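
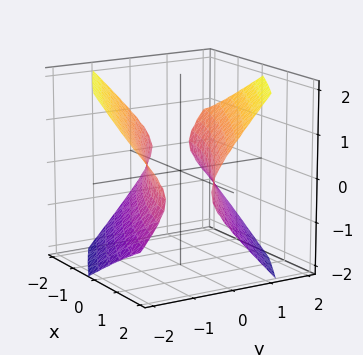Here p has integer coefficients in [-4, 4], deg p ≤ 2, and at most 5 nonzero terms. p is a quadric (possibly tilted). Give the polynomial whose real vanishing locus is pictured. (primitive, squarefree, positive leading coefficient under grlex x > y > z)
x^2 + 3*x*y + 3*y^2 - 3*z^2 - 2

First, the picture has 2 separate pieces. They look like related sheets of one shape, so recover p as a whole.
Next, deg p = 2. A generic line meets the surface in up to 2 points.
Then, from the visible intercepts: the surface avoids every integer z-axis point in the box.
Finally, assembling these constraints gives the stated polynomial.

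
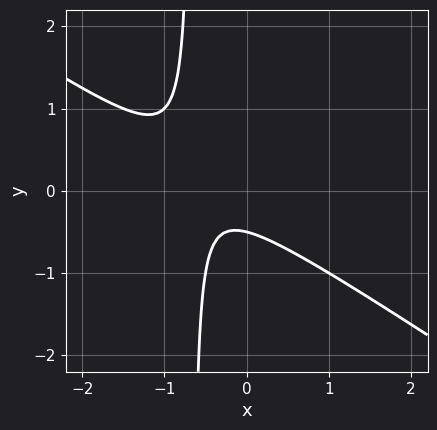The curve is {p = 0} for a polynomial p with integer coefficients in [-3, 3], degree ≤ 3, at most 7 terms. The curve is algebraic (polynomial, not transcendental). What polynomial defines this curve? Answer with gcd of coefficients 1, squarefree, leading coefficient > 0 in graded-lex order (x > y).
Degree: a generic line meets the curve in up to 2 points, so deg p = 2.
From the visible intercepts: the curve avoids every integer x-axis point in the box.
Matching integer coefficients to the picture gives p.

2*x^2 + 3*x*y + 2*x + 2*y + 1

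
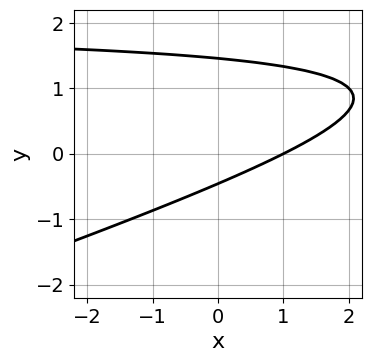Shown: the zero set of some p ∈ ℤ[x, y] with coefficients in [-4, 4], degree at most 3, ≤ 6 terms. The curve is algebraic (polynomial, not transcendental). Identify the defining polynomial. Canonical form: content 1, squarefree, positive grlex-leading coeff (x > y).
x*y - 3*y^2 - 2*x + 3*y + 2

First, deg p = 2. A generic line meets the curve in up to 2 points.
Next, checking where it meets the axes: it meets the x-axis at x = 1 (among the integer gridlines).
Finally, together with the visible shape, these determine p as stated.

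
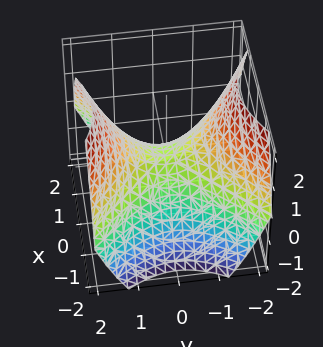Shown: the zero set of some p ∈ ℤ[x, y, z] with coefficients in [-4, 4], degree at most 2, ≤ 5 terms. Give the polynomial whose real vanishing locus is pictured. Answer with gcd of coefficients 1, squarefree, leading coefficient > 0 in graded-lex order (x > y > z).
2*x^2 - 2*y^2 + 3*z

First, the degree is 2 — a saddle surface; a quadric.
Next, symmetries: it's symmetric under x → −x, forcing even powers of x; it's symmetric under y → −y, forcing even powers of y.
Next, against the integer gridlines: it meets the x-axis at x = 0 (among the integer gridlines); one z-axis crossing is at z = 0; it meets the y-axis at y = 0 (among the integer gridlines).
Finally, these observations pin down the coefficients.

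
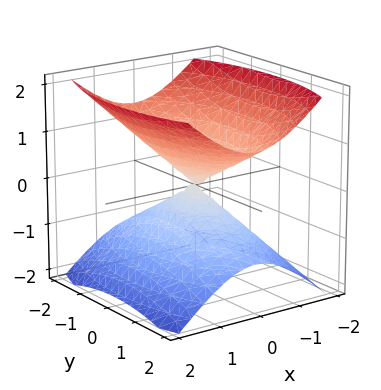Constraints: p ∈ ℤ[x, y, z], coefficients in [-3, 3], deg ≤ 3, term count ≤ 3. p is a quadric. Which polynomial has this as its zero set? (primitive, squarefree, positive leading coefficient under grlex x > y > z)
3*x^2 + y^2 - 3*z^2

First, there are 2 components.
Then, deg p = 2.
Then, symmetries: it's symmetric under x → −x, forcing even powers of x; mirror symmetry y ↦ −y ⇒ only even powers of y; it's symmetric under z → −z, forcing even powers of z.
Then, checking where it meets the axes: it meets the z-axis at z = 0 (among the integer gridlines); one y-axis crossing is at y = 0.
Finally, these observations pin down the coefficients.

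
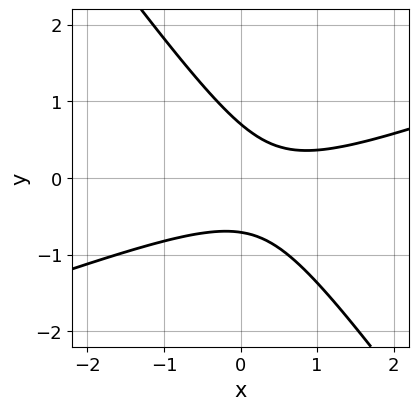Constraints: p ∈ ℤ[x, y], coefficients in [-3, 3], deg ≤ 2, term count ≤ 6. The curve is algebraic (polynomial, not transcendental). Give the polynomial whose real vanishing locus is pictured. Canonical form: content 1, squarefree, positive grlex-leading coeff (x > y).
1. The degree is 2 — a generic line meets the curve in up to 2 points.
2. Reading off the gridlines: no x-intercept at any integer in the box.
3. Matching integer coefficients to the picture gives p.

x^2 - 2*x*y - 2*y^2 - x + 1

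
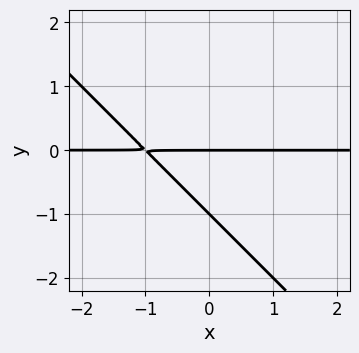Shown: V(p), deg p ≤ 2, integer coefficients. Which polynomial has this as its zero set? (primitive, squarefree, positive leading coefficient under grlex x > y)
x*y + y^2 + y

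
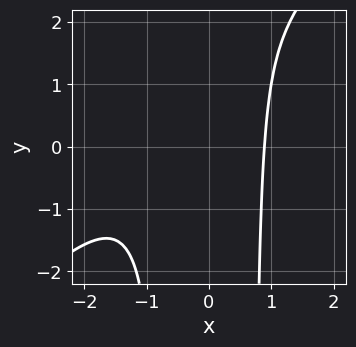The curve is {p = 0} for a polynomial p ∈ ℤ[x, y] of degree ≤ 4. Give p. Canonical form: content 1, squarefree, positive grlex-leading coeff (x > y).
The degree is 3 — no degree-2 curve has this shape.
Observable constraints: the curve avoids every integer y-axis point in the box.
Matching integer coefficients to the picture gives p.

2*x^3 - 2*x^2*y + 2*x^2 + y - 3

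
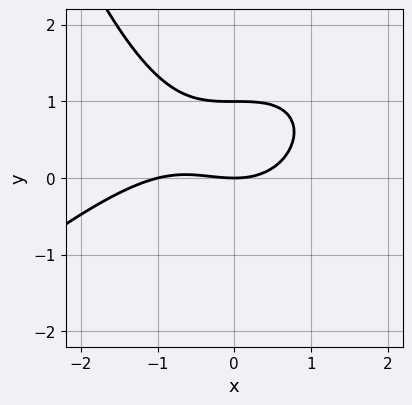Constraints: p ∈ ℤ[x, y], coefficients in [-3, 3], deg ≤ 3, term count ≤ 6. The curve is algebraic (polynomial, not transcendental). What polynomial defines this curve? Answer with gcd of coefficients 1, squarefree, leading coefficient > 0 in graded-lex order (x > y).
x^3 - x^2*y + x^2 + 3*y^2 - 3*y

(a) The degree is 3 — no degree-2 curve has this shape.
(b) Against the integer gridlines: among the integer gridlines, it crosses the x-axis at x ∈ {-1, 0}; among the integer gridlines, it crosses the y-axis at y ∈ {0, 1}.
(c) Matching integer coefficients to the picture gives p.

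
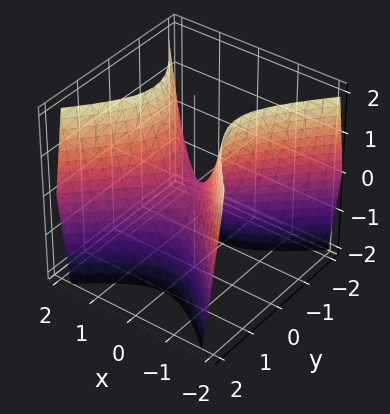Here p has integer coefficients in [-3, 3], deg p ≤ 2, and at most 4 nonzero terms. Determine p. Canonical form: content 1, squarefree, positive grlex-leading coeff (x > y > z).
(a) deg p = 2.
(b) Symmetries: it's symmetric under x → −x, forcing even powers of x; it's symmetric under y → −y, forcing even powers of y.
(c) Against the integer gridlines: it crosses the x-axis at the gridline x = 0; it crosses the z-axis at the gridline z = 0; it crosses the y-axis at the gridline y = 0.
(d) Assembling these constraints gives the stated polynomial.

2*x^2 - 2*y^2 - z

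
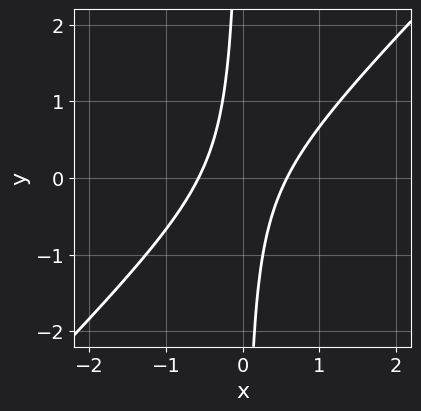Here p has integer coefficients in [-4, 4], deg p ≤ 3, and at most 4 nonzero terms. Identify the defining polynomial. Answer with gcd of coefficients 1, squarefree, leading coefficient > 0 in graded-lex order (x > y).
deg p = 2. The shape is more complex than any degree-1 curve.
Against the integer gridlines: no y-intercept at any integer in the box.
Matching integer coefficients to the picture gives p.

3*x^2 - 3*x*y - 1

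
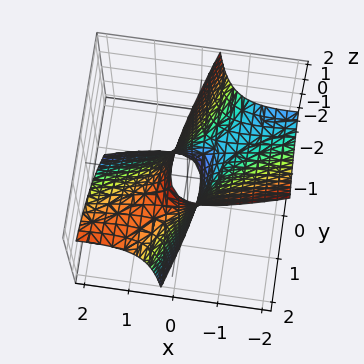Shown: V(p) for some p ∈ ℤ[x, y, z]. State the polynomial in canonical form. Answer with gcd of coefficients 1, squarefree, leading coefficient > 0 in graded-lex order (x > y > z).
x^2 - 3*x*y + 2*x*z + y^2 - 1

Degree: the shape is more complex than any degree-1 surface, so deg p = 2.
Checking where it meets the axes: among the integer gridlines, it crosses the y-axis at y ∈ {-1, 1}; among the integer gridlines, it crosses the x-axis at x ∈ {-1, 1}; it misses every integer gridline on the z-axis.
Matching integer coefficients to the picture gives p.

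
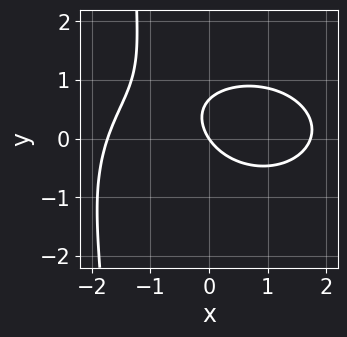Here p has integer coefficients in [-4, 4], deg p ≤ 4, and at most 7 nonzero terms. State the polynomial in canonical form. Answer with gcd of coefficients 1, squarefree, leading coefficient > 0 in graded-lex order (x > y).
x^3 + 2*x*y^2 + 3*y^2 - 3*x - 2*y

1. The degree is 3 — the shape is more complex than any degree-2 curve.
2. Against the integer gridlines: it meets the y-axis at y = 0 (among the integer gridlines); it crosses the x-axis at the gridline x = 0.
3. Together with the visible shape, these determine p as stated.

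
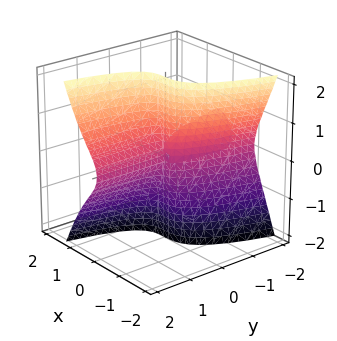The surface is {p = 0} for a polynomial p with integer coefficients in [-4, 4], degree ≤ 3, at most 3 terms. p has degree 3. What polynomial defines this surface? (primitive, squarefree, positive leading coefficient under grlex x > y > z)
First, the degree is 3 — the shape is more complex than any degree-2 surface.
Next, observable constraints: the visible y-axis segment lies entirely on the surface; the visible z-axis segment lies entirely on the surface; it meets the x-axis at x = 0 (among the integer gridlines).
Finally, assembling these constraints gives the stated polynomial.

3*x^3 - y*z^2 + x*y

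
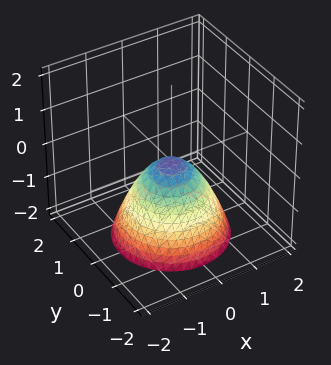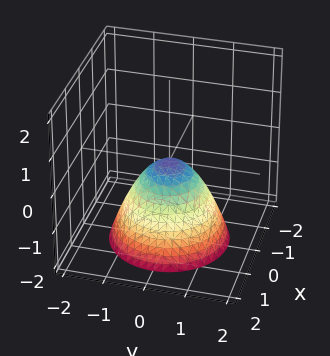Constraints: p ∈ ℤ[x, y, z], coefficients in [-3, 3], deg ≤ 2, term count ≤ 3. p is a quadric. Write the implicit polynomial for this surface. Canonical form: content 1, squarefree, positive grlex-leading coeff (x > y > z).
x^2 + y^2 + z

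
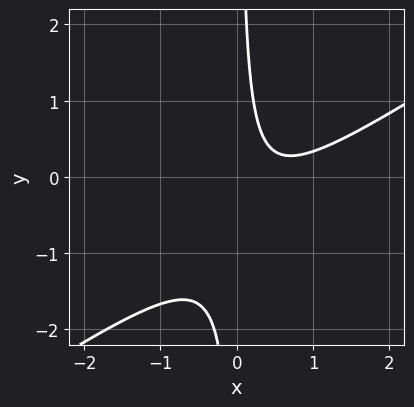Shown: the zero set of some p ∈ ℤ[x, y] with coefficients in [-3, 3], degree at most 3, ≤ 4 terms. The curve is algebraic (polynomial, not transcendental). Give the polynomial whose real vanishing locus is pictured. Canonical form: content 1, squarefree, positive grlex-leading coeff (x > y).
deg p = 2.
From the visible intercepts: the curve avoids every integer y-axis point in the box; the curve avoids every integer x-axis point in the box.
Putting this together gives p.

2*x^2 - 3*x*y - 2*x + 1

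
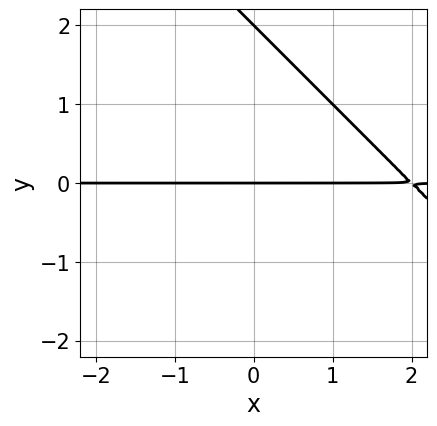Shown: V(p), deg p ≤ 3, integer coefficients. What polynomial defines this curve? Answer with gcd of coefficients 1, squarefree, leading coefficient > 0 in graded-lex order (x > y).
x*y + y^2 - 2*y

(a) deg p = 2. A generic line meets the curve in up to 2 points.
(b) From the axis intercepts and sections: the y-axis gridline crossings are at y ∈ {0, 2}; every point of the x-axis in the box is on the curve.
(c) Matching integer coefficients to the picture gives p.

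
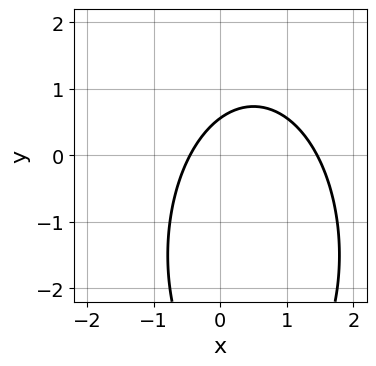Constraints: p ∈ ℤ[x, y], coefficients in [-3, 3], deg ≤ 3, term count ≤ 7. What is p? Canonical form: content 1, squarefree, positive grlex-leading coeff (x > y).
1. Degree: the shape is more complex than any degree-1 curve, so deg p = 2.
2. The integer polynomial consistent with all of this is the stated p.

3*x^2 + y^2 - 3*x + 3*y - 2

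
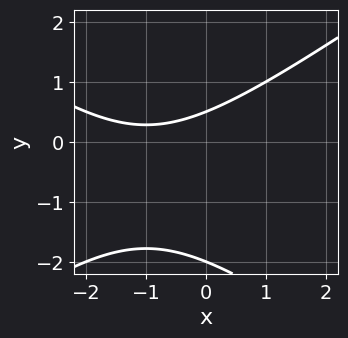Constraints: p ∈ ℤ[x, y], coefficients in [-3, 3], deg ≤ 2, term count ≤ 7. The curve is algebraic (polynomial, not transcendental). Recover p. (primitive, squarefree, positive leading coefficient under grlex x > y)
x^2 - 2*y^2 + 2*x - 3*y + 2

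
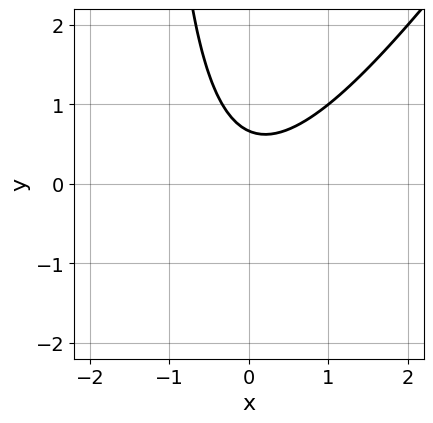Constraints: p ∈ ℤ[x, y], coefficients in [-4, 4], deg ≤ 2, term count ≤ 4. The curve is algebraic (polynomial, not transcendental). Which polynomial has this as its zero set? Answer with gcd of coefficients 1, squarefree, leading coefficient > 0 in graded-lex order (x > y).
3*x^2 - 2*x*y - 3*y + 2

(a) Degree: no degree-1 curve has this shape, so deg p = 2.
(b) Against the integer gridlines: the curve avoids every integer x-axis point in the box.
(c) Solving for integer coefficients yields p as stated.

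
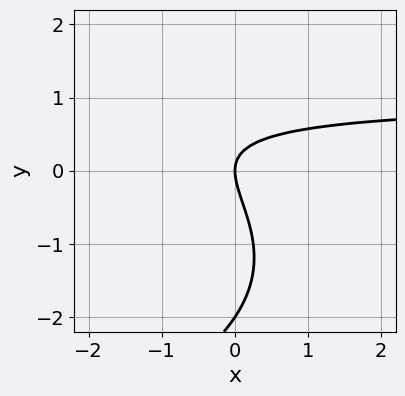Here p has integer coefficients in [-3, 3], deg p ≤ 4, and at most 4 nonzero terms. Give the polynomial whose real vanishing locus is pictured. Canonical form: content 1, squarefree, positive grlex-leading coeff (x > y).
First, the degree is 3 — a generic line meets the curve in up to 3 points.
Then, checking where it meets the axes: one x-axis crossing is at x = 0; the y-axis gridline crossings are at y ∈ {-2, 0}.
Finally, these observations pin down the coefficients.

y^3 + 2*x*y + 2*y^2 - 2*x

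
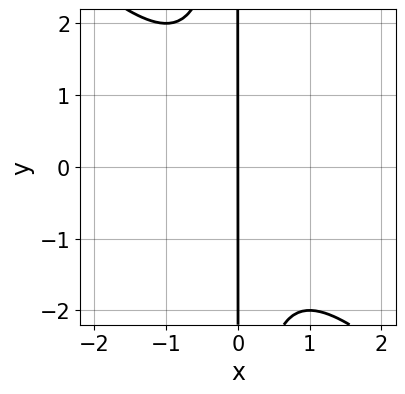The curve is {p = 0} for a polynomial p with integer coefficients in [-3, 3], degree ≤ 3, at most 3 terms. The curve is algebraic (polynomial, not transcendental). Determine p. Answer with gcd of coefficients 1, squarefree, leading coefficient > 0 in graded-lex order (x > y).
(a) Degree: the shape is more complex than any degree-2 curve, so deg p = 3.
(b) Against the integer gridlines: the visible y-axis segment lies entirely on the curve; it crosses the x-axis at the gridline x = 0.
(c) Putting this together gives p.

x^3 + x^2*y + x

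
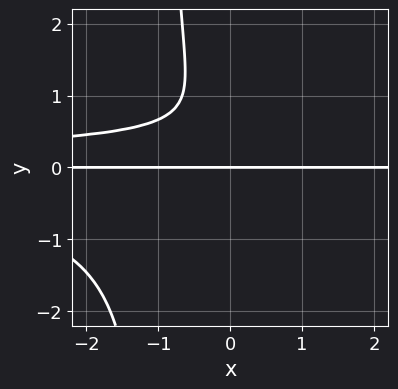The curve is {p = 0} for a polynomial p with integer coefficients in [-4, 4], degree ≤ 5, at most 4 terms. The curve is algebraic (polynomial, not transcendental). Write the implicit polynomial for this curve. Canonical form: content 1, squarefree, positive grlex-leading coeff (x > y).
3*x*y^3 + 3*y^3 - 3*y^2 + 2*y

(a) Degree: a generic line meets the curve in up to 4 points, so deg p = 4.
(b) Against the integer gridlines: the visible x-axis segment lies entirely on the curve; it crosses the y-axis at the gridline y = 0.
(c) Together with the visible shape, these determine p as stated.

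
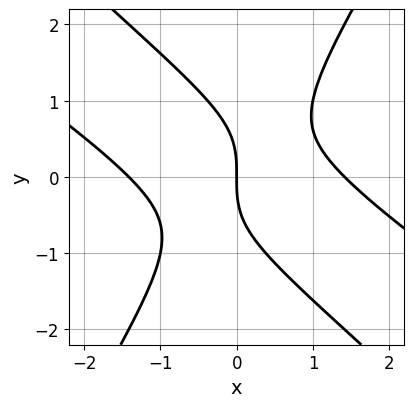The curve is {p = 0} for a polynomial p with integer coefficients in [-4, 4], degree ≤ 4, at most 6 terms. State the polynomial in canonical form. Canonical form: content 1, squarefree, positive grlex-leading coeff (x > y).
1. deg p = 3. No degree-2 curve has this shape.
2. Against the integer gridlines: it meets the y-axis at y = 0 (among the integer gridlines); one x-axis crossing is at x = 0.
3. Matching integer coefficients to the picture gives p.

x^3 + 2*x^2*y - y^3 - 2*x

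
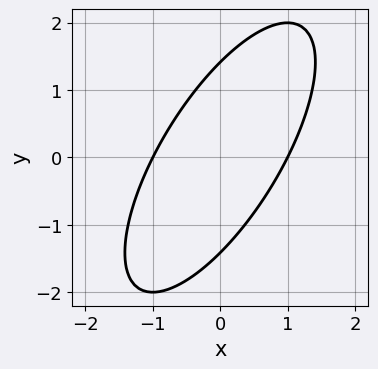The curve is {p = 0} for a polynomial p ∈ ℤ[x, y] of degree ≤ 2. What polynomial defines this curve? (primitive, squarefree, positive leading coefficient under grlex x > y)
The degree is 2 — no degree-1 curve has this shape.
Checking where it meets the axes: among the integer gridlines, it crosses the x-axis at x ∈ {-1, 1}.
The integer polynomial consistent with all of this is the stated p.

2*x^2 - 2*x*y + y^2 - 2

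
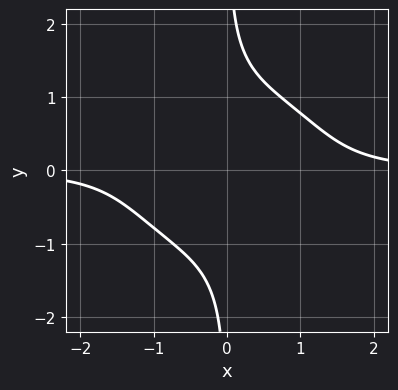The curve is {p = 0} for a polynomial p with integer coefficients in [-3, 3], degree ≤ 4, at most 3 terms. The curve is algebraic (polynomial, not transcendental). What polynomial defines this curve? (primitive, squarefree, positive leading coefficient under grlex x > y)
1. Degree: a generic line meets the curve in up to 4 points, so deg p = 4.
2. Reading off the gridlines: it misses every integer gridline on the x-axis; the curve avoids every integer y-axis point in the box.
3. The integer polynomial consistent with all of this is the stated p.

2*x^3*y + 3*x*y^3 - 3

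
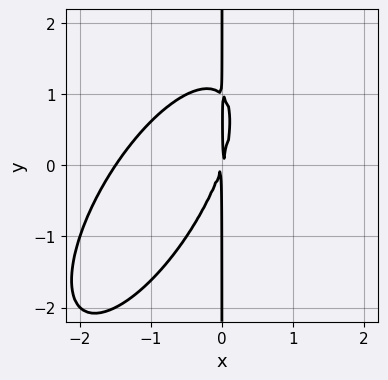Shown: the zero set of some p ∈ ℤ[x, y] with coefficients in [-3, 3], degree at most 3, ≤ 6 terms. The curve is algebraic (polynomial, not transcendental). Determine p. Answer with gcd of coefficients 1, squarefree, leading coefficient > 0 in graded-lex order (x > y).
2*x^3 - 2*x^2*y + x*y^2 + 3*x^2 - x*y

1. Degree: no degree-2 curve has this shape, so deg p = 3.
2. Observable constraints: the visible y-axis segment lies entirely on the curve.
3. The integer polynomial consistent with all of this is the stated p.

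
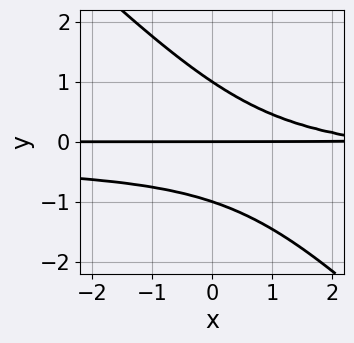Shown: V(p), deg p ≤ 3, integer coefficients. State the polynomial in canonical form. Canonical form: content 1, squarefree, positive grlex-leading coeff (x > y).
1. Degree: no degree-2 curve has this shape, so deg p = 3.
2. Checking where it meets the axes: among the integer gridlines, it crosses the y-axis at y ∈ {-1, 0, 1}; every point of the x-axis in the box is on the curve.
3. The integer polynomial consistent with all of this is the stated p.

3*x*y^2 + 3*y^3 + x*y - 3*y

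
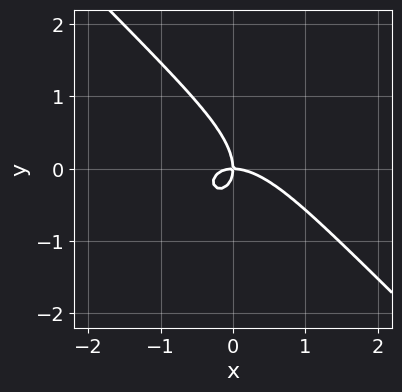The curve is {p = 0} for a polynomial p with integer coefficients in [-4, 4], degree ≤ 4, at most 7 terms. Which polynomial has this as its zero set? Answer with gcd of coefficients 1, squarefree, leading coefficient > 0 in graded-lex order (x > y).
x^3 + x^2*y + x*y^2 + y^3 + x*y

1. deg p = 3. No degree-2 curve has this shape.
2. Checking where it meets the axes: it meets the x-axis at x = 0 (among the integer gridlines); it meets the y-axis at y = 0 (among the integer gridlines).
3. Together with the visible shape, these determine p as stated.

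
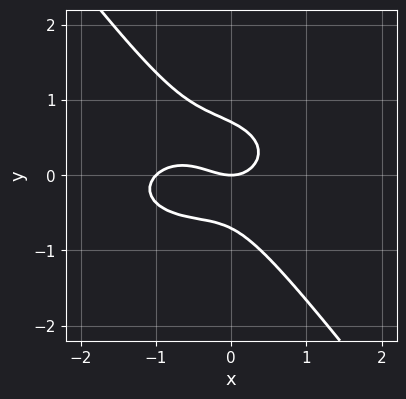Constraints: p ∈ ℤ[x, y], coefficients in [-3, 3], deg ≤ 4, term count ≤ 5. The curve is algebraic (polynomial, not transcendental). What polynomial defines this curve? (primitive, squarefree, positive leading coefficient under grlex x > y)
x^3 + 2*x*y^2 + 2*y^3 + x^2 - y

(a) The degree is 3 — a generic line meets the curve in up to 3 points.
(b) Checking where it meets the axes: one y-axis crossing is at y = 0; the x-axis gridline crossings are at x ∈ {-1, 0}.
(c) Putting this together gives p.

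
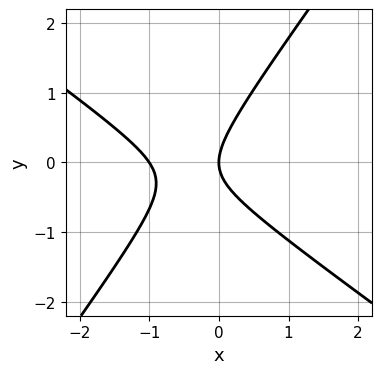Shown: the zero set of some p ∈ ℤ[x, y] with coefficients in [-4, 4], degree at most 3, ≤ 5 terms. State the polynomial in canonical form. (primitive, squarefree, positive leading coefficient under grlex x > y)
First, deg p = 2. A generic line meets the curve in up to 2 points.
Then, checking where it meets the axes: it meets the y-axis at y = 0 (among the integer gridlines); among the integer gridlines, it crosses the x-axis at x ∈ {-1, 0}.
Finally, together with the visible shape, these determine p as stated.

3*x^2 + 2*x*y - 3*y^2 + 3*x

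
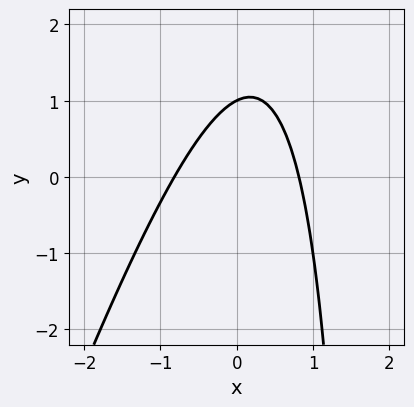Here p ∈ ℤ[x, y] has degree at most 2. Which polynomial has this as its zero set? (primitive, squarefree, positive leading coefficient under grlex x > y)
3*x^2 - x*y + 2*y - 2

1. deg p = 2. A generic line meets the curve in up to 2 points.
2. Observable constraints: it crosses the y-axis at the gridline y = 1.
3. Solving for integer coefficients yields p as stated.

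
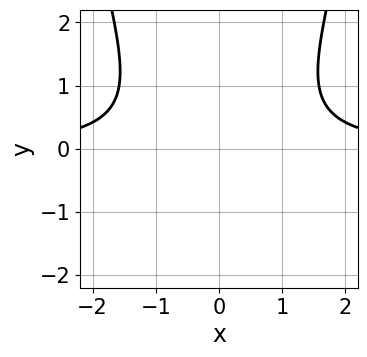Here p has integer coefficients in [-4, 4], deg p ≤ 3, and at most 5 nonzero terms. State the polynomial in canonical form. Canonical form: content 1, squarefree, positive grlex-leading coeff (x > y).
1. deg p = 3. The shape is more complex than any degree-2 curve.
2. Symmetries: it's symmetric under x → −x, forcing even powers of x.
3. Against the integer gridlines: the curve avoids every integer x-axis point in the box; it misses every integer gridline on the y-axis.
4. The integer polynomial consistent with all of this is the stated p.

2*x^2*y - 2*y^2 - 3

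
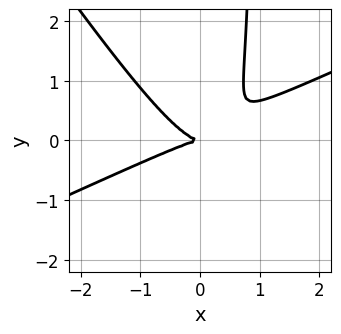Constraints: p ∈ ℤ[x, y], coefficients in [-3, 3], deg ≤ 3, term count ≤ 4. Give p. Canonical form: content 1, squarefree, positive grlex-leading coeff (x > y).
2*x^3 - 3*x^2*y - 3*x*y^2 + 3*y^2

(a) Degree: the shape is more complex than any degree-2 curve, so deg p = 3.
(b) Observable constraints: it crosses the y-axis at the gridline y = 0; one x-axis crossing is at x = 0.
(c) Solving for integer coefficients yields p as stated.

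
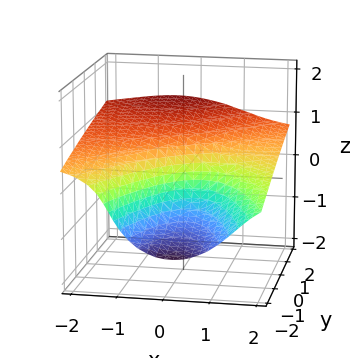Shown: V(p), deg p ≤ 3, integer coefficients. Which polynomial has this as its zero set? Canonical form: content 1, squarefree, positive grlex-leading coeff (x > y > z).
1. deg p = 3. The shape is more complex than any degree-2 surface.
2. From the axis intercepts and sections: the x-axis gridline crossings are at x ∈ {0, 1}; one y-axis crossing is at y = 0; it meets the z-axis at z = 0 (among the integer gridlines).
3. The integer polynomial consistent with all of this is the stated p.

3*x^2*z + 3*z^3 - 2*x^2 + 2*x - 3*y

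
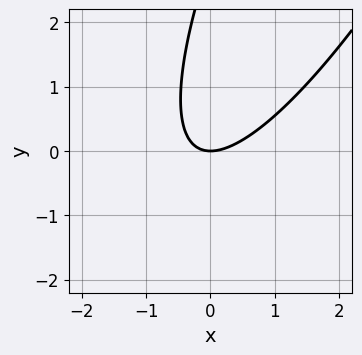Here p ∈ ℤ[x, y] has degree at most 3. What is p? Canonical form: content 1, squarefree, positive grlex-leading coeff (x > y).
3*x^2 - 3*x*y + y^2 - 3*y

1. Degree: no degree-1 curve has this shape, so deg p = 2.
2. From the visible intercepts: one x-axis crossing is at x = 0; it meets the y-axis at y = 0 (among the integer gridlines).
3. Solving for integer coefficients yields p as stated.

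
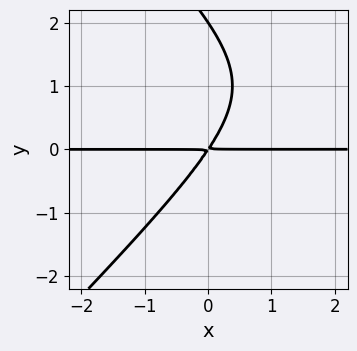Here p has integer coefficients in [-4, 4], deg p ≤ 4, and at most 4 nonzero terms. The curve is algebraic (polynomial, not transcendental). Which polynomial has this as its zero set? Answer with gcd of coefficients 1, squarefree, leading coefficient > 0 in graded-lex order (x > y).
x^2*y - y^3 - 3*x*y + 2*y^2

First, the degree is 3 — no degree-2 curve has this shape.
Next, reading off the gridlines: every point of the x-axis in the box is on the curve; it meets the y-axis at y = 2 (among the integer gridlines).
Finally, assembling these constraints gives the stated polynomial.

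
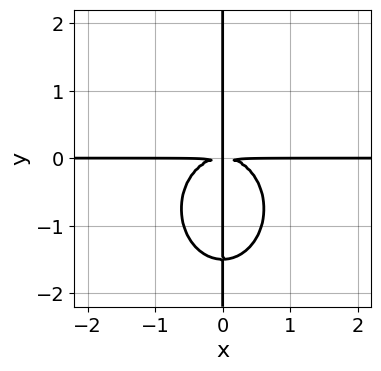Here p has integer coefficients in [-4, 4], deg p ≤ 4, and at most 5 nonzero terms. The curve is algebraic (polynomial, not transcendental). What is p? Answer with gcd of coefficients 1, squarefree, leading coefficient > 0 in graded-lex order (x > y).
1. deg p = 4. No degree-3 curve has this shape.
2. From the visible intercepts: every point of the x-axis in the box is on the curve; the visible y-axis segment lies entirely on the curve.
3. These observations pin down the coefficients.

3*x^3*y + 2*x*y^3 + 3*x*y^2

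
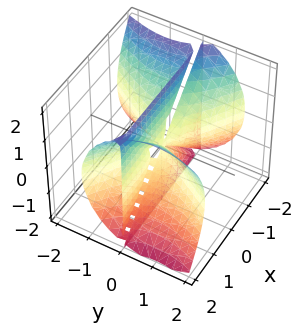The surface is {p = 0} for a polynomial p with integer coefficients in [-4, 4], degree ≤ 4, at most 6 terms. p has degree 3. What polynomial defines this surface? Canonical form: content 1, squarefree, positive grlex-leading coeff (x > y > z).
x^2*y + x*y^2 - y^3 - y*z^2

The degree is 3 — no degree-2 surface has this shape.
Checking where it meets the axes: the visible x-axis segment lies entirely on the surface; every point of the z-axis in the box is on the surface; it meets the y-axis at y = 0 (among the integer gridlines).
These observations pin down the coefficients.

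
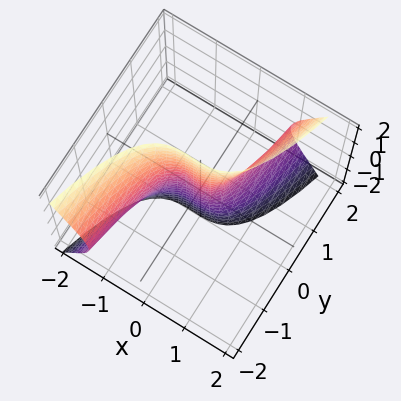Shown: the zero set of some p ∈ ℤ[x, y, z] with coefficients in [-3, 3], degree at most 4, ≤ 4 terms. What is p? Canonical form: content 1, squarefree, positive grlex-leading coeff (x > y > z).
2*x^3 - y*z^2 + x^2 - y

1. deg p = 3. No degree-2 surface has this shape.
2. Checking where it meets the axes: one x-axis crossing is at x = 0; it crosses the y-axis at the gridline y = 0.
3. Putting this together gives p. Check: (0, 0, 2) on the z-axis lies on the surface, and p(0, 0, 2) = 0. ✓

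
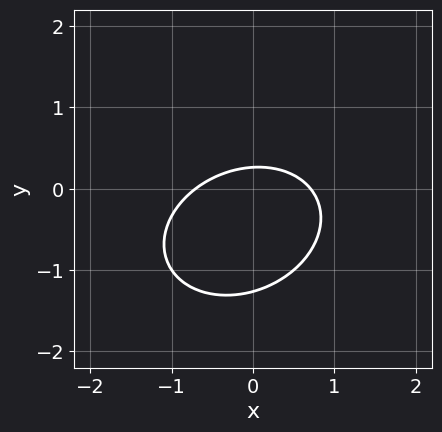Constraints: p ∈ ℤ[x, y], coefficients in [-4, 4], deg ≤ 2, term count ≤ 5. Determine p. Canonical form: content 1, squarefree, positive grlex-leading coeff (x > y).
2*x^2 - x*y + 3*y^2 + 3*y - 1

deg p = 2. A generic line meets the curve in up to 2 points.
Solving for integer coefficients yields p as stated.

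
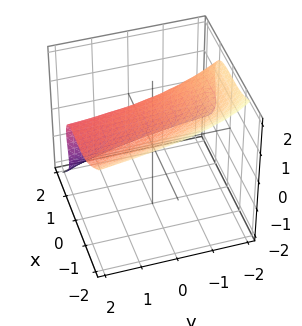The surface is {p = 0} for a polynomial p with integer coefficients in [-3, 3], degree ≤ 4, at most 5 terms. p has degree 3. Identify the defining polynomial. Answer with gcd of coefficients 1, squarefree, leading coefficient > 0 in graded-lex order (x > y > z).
2*x^3 + 2*y*z^2 + 3*z^3 - 3

Degree: the shape is more complex than any degree-2 surface, so deg p = 3.
Against the integer gridlines: one z-axis crossing is at z = 1; no y-intercept at any integer in the box.
Putting this together gives p.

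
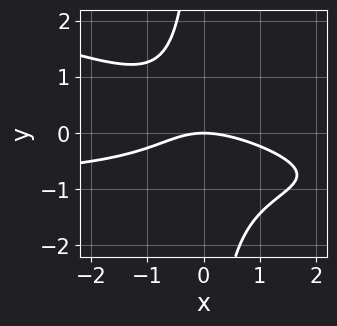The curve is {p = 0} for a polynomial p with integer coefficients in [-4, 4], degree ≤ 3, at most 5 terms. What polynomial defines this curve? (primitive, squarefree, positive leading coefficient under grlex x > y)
1. Degree: a generic line meets the curve in up to 3 points, so deg p = 3.
2. Checking where it meets the axes: one y-axis crossing is at y = 0; one x-axis crossing is at x = 0.
3. Fitting integer coefficients to these (and the overall shape) gives p.

x^2*y + 3*x*y^2 + x^2 + x*y + 3*y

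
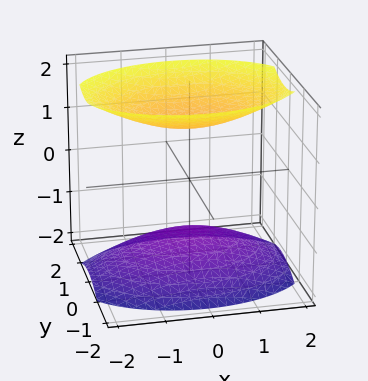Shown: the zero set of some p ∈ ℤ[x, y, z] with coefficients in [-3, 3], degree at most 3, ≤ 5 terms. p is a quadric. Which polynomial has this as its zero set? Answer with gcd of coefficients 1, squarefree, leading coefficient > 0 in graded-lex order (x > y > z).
First, there are 2 components. Treating them together as one polynomial.
Next, degree: two separate bowl-shaped sheets opening away from each other; a quadric, so deg p = 2.
Then, symmetries: it's symmetric under y → −y, forcing even powers of y; the x ↦ −x reflection is a symmetry, so x appears only in even powers; mirror symmetry z ↦ −z ⇒ only even powers of z.
Then, against the integer gridlines: no x-intercept at any integer in the box; it misses every integer gridline on the y-axis.
Finally, together with the visible shape, these determine p as stated.

x^2 + 2*y^2 - 2*z^2 + 3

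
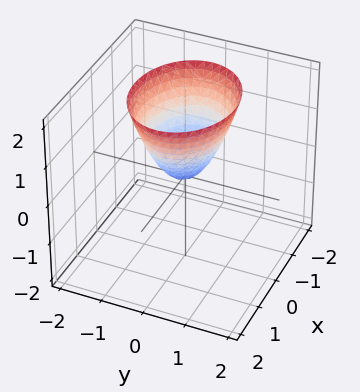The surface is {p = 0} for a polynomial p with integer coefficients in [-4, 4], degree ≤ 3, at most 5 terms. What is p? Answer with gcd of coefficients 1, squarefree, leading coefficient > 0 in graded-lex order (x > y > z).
(a) The degree is 2 — a paraboloid; a quadric.
(b) Symmetries: it's symmetric under x → −x, forcing even powers of x; the y ↦ −y reflection is a symmetry, so y appears only in even powers.
(c) Observable constraints: it meets the z-axis at z = 0 (among the integer gridlines); it meets the y-axis at y = 0 (among the integer gridlines).
(d) Putting this together gives p.

2*x^2 + 3*y^2 - 2*z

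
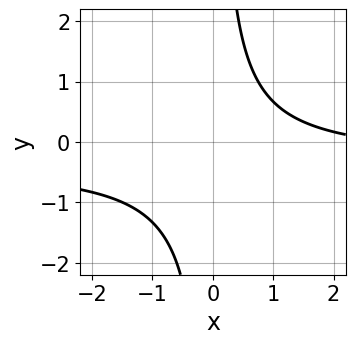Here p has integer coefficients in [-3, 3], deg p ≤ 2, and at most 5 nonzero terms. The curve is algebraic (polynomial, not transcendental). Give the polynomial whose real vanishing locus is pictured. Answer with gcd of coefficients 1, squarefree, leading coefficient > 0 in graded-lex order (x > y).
deg p = 2. The shape is more complex than any degree-1 curve.
From the visible intercepts: no x-intercept at any integer in the box; the curve avoids every integer y-axis point in the box.
Putting this together gives p.

3*x*y + x - 3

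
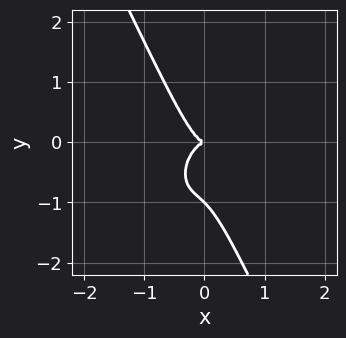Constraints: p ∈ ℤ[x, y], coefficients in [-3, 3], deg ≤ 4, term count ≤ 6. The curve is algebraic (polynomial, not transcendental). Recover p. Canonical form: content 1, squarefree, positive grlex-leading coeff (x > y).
3*x^3 - x^2*y + x*y^2 + y^3 + y^2

First, the degree is 3 — the shape is more complex than any degree-2 curve.
Next, observable constraints: among the integer gridlines, it crosses the y-axis at y ∈ {-1, 0}; it meets the x-axis at x = 0 (among the integer gridlines).
Finally, fitting integer coefficients to these (and the overall shape) gives p.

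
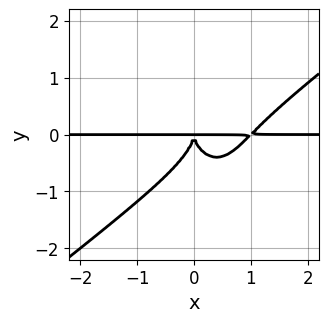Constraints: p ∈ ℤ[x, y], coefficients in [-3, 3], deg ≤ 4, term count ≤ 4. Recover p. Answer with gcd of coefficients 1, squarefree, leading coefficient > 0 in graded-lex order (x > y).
2*x^3*y - 2*x^2*y^2 - y^4 - 2*x^2*y

(a) Degree: the shape is more complex than any degree-3 curve, so deg p = 4.
(b) From the axis intercepts and sections: every point of the x-axis in the box is on the curve.
(c) Putting this together gives p.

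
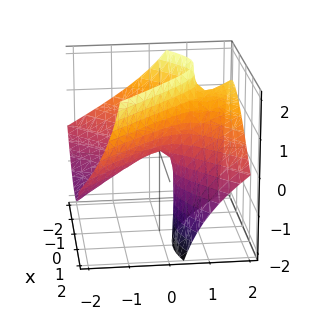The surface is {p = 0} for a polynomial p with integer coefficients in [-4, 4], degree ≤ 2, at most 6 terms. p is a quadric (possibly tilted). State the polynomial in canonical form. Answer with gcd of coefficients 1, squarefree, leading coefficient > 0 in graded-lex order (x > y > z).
x^2 + x*z - y^2 + 2*y*z - z

deg p = 2. No degree-1 surface has this shape.
Observable constraints: it meets the y-axis at y = 0 (among the integer gridlines); it crosses the x-axis at the gridline x = 0; one z-axis crossing is at z = 0.
Solving for integer coefficients yields p as stated.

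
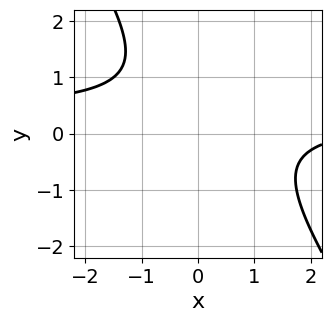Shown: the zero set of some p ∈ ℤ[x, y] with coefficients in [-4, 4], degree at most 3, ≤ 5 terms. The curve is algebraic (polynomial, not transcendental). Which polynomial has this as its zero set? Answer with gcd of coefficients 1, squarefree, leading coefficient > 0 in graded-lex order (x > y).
3*x*y + 2*y^2 - x - 2*y + 3

(a) The degree is 2 — a generic line meets the curve in up to 2 points.
(b) Against the integer gridlines: it misses every integer gridline on the x-axis; the curve avoids every integer y-axis point in the box.
(c) Assembling these constraints gives the stated polynomial.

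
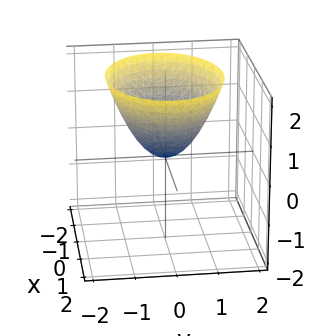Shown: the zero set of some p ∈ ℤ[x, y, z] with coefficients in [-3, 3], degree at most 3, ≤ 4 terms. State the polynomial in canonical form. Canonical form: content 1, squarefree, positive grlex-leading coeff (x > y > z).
2*x^2 + 3*y^2 - 3*z

First, degree: a single bowl opening along one axis; a quadric, so deg p = 2.
Then, symmetries: the x ↦ −x reflection is a symmetry, so x appears only in even powers; the y ↦ −y reflection is a symmetry, so y appears only in even powers.
Then, observable constraints: it meets the z-axis at z = 0 (among the integer gridlines); it meets the y-axis at y = 0 (among the integer gridlines).
Finally, solving for integer coefficients yields p as stated.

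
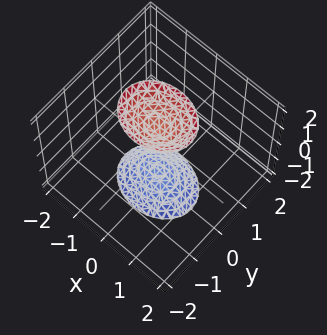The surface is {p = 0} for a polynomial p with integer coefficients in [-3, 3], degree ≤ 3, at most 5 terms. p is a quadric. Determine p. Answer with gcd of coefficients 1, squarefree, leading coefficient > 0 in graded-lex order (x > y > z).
2*x^2 + 3*y^2 - z^2 + 2

1. I count 2 distinct pieces. Treating them together as one polynomial.
2. The degree is 2 — two separate bowl-shaped sheets opening away from each other; a quadric.
3. Symmetries: the y ↦ −y reflection is a symmetry, so y appears only in even powers; the z ↦ −z reflection is a symmetry, so z appears only in even powers; it's symmetric under x → −x, forcing even powers of x.
4. Against the integer gridlines: the surface avoids every integer y-axis point in the box; no x-intercept at any integer in the box.
5. The integer polynomial consistent with all of this is the stated p.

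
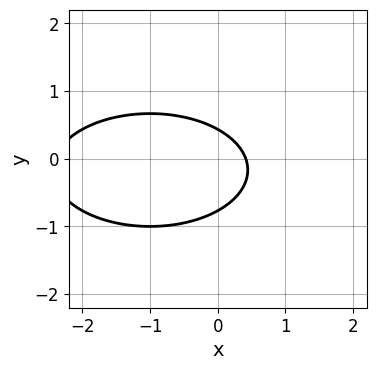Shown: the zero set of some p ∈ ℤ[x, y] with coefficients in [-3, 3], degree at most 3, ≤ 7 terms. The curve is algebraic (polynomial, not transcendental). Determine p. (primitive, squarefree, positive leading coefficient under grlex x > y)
First, degree: a generic line meets the curve in up to 2 points, so deg p = 2.
Finally, solving for integer coefficients yields p as stated.

x^2 + 3*y^2 + 2*x + y - 1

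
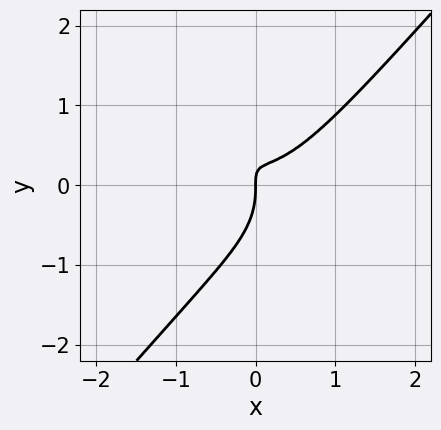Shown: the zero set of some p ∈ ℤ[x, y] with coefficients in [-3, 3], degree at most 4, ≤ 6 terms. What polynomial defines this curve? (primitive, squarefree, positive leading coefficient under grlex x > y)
First, degree: no degree-2 curve has this shape, so deg p = 3.
Then, reading off the gridlines: one y-axis crossing is at y = 0; it meets the x-axis at x = 0 (among the integer gridlines).
Finally, together with the visible shape, these determine p as stated.

3*x^3 - 2*y^3 - 3*x*y + x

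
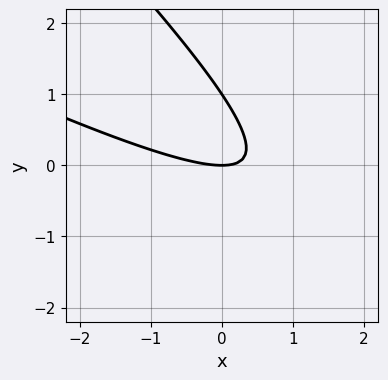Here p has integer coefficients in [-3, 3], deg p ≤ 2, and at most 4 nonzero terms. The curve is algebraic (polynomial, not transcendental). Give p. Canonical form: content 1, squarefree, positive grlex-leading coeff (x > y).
x^2 + 3*x*y + 2*y^2 - 2*y

1. The degree is 2 — a generic line meets the curve in up to 2 points.
2. Reading off the gridlines: it crosses the x-axis at the gridline x = 0; among the integer gridlines, it crosses the y-axis at y ∈ {0, 1}.
3. Assembling these constraints gives the stated polynomial.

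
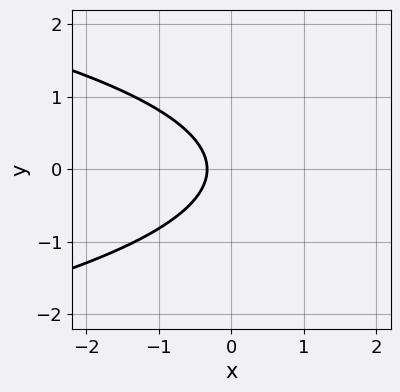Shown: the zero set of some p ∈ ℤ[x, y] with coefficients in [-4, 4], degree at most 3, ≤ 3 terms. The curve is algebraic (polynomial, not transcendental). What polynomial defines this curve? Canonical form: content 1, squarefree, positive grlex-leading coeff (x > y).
First, the degree is 2 — the shape is more complex than any degree-1 curve.
Then, symmetries: the y ↦ −y reflection is a symmetry, so y appears only in even powers.
Next, reading off the gridlines: the curve avoids every integer y-axis point in the box.
Finally, solving for integer coefficients yields p as stated.

3*y^2 + 3*x + 1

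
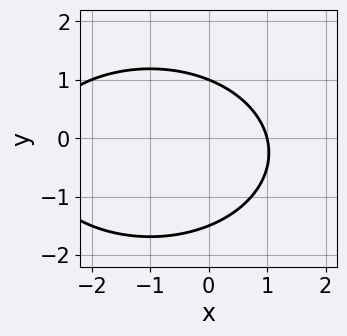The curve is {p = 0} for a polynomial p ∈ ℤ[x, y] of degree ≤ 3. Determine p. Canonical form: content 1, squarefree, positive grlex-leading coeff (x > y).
The degree is 2 — the shape is more complex than any degree-1 curve.
Reading off the gridlines: it crosses the y-axis at the gridline y = 1; it meets the x-axis at x = 1 (among the integer gridlines).
These observations pin down the coefficients.

x^2 + 2*y^2 + 2*x + y - 3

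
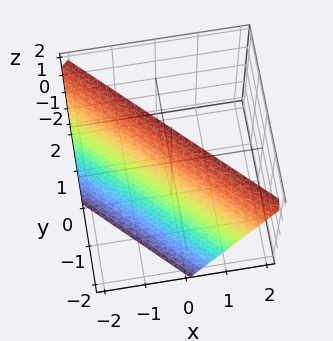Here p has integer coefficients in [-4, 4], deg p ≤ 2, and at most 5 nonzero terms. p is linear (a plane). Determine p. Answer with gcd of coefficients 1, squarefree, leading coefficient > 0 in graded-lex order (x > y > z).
2*x + 2*y - z + 2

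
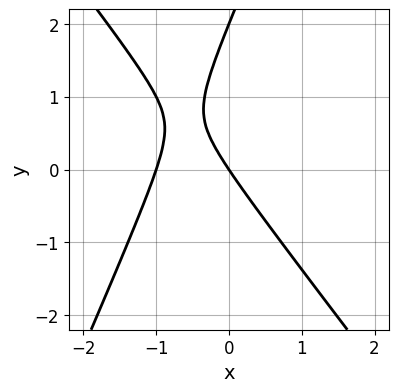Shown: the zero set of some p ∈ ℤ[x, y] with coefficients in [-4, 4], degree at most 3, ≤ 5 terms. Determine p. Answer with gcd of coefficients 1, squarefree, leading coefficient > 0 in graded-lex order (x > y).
3*x^2 + x*y - y^2 + 3*x + 2*y

First, degree: no degree-1 curve has this shape, so deg p = 2.
Then, checking where it meets the axes: among the integer gridlines, it crosses the y-axis at y ∈ {0, 2}; the x-axis gridline crossings are at x ∈ {-1, 0}.
Finally, solving for integer coefficients yields p as stated.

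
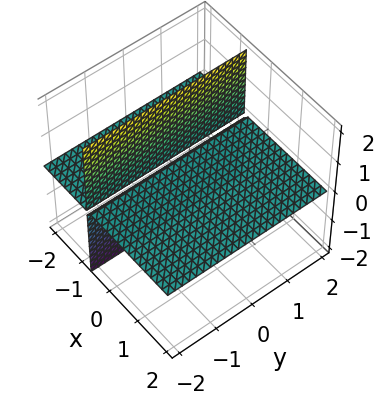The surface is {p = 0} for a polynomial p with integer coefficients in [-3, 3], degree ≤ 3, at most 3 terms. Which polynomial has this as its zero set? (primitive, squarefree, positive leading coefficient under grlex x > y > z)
(a) The picture has 2 separate pieces.
(b) Degree: no degree-1 surface has this shape, so deg p = 2.
(c) Against the integer gridlines: one z-axis crossing is at z = 0; every point of the y-axis in the box is on the surface; every point of the x-axis in the box is on the surface.
(d) These observations pin down the coefficients.

3*x*z + 2*z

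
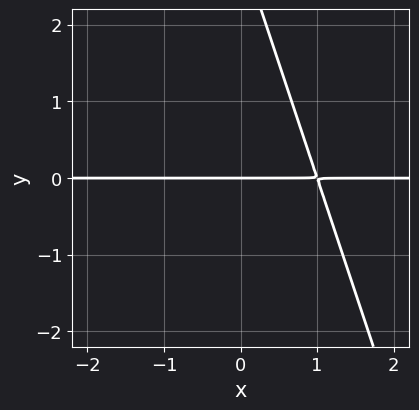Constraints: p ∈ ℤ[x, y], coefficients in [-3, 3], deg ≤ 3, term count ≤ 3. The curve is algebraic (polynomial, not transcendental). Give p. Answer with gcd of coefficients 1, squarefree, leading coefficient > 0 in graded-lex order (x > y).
The degree is 2 — a generic line meets the curve in up to 2 points.
Reading off the gridlines: the visible x-axis segment lies entirely on the curve; one y-axis crossing is at y = 0.
Matching integer coefficients to the picture gives p.

3*x*y + y^2 - 3*y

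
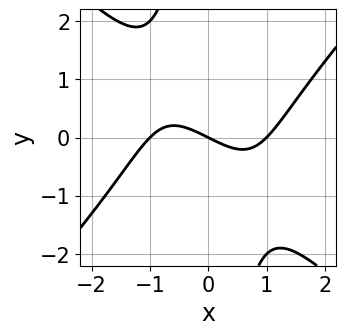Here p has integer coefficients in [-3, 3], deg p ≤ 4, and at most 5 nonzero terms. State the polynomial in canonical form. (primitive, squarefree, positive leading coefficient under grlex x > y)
First, the degree is 3 — the shape is more complex than any degree-2 curve.
Then, checking where it meets the axes: one y-axis crossing is at y = 0; among the integer gridlines, it crosses the x-axis at x ∈ {-1, 0, 1}.
Finally, putting this together gives p.

x^3 - x*y^2 - x - 2*y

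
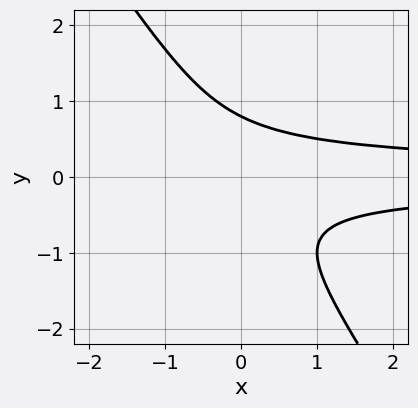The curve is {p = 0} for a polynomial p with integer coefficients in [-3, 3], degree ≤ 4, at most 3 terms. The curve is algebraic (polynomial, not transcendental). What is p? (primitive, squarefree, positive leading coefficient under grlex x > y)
3*x*y^2 + 2*y^3 - 1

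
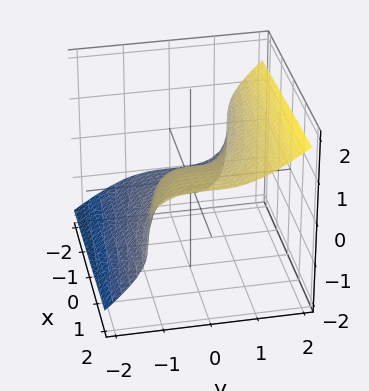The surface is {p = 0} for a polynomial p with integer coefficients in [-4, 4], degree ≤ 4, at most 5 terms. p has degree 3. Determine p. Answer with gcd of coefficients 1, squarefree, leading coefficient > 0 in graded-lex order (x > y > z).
y^3 - 2*z^3 + x

Degree: the shape is more complex than any degree-2 surface, so deg p = 3.
Checking where it meets the axes: it meets the z-axis at z = 0 (among the integer gridlines); it crosses the y-axis at the gridline y = 0.
Fitting integer coefficients to these (and the overall shape) gives p.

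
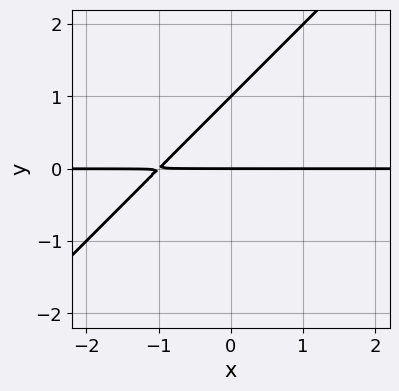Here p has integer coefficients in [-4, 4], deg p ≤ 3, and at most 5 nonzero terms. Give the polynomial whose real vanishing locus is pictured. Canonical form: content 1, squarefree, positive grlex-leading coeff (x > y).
x*y - y^2 + y

Degree: the shape is more complex than any degree-1 curve, so deg p = 2.
Checking where it meets the axes: the visible x-axis segment lies entirely on the curve; the y-axis gridline crossings are at y ∈ {0, 1}.
Solving for integer coefficients yields p as stated.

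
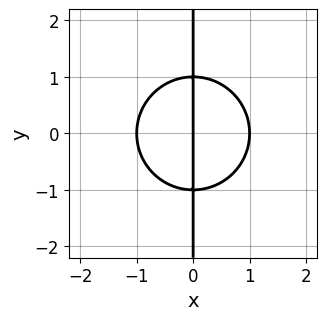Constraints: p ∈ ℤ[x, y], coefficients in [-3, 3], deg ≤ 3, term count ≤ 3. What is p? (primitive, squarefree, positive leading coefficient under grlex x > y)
1. deg p = 3. No degree-2 curve has this shape.
2. Symmetries: mirror symmetry y ↦ −y ⇒ only even powers of y.
3. Observable constraints: the x-axis gridline crossings are at x ∈ {-1, 0, 1}; every point of the y-axis in the box is on the curve.
4. Matching integer coefficients to the picture gives p.

x^3 + x*y^2 - x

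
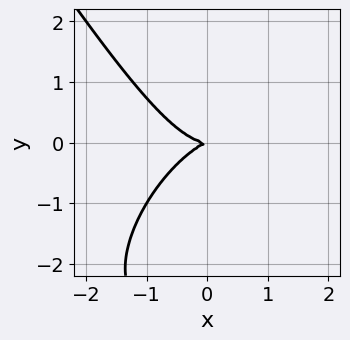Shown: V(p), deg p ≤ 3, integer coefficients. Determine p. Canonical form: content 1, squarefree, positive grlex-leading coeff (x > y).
deg p = 3. The shape is more complex than any degree-2 curve.
Observable constraints: it meets the x-axis at x = 0 (among the integer gridlines); it crosses the y-axis at the gridline y = 0.
Together with the visible shape, these determine p as stated.

2*x^3 - x^2*y + y^3 - x*y + 3*y^2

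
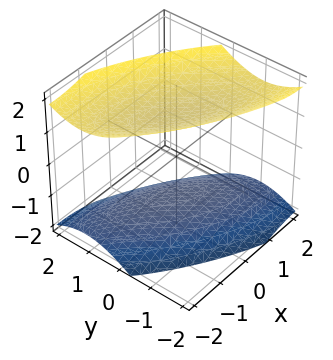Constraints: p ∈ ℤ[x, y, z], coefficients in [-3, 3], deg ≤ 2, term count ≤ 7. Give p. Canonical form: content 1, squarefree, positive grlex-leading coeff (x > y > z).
I count 2 distinct pieces. Treating them together as one polynomial.
deg p = 2. The shape is more complex than any degree-1 surface.
From the axis intercepts and sections: no y-intercept at any integer in the box; it misses every integer gridline on the x-axis.
These observations pin down the coefficients.

x^2 + 2*x*y + 2*y^2 - 2*z^2 + 3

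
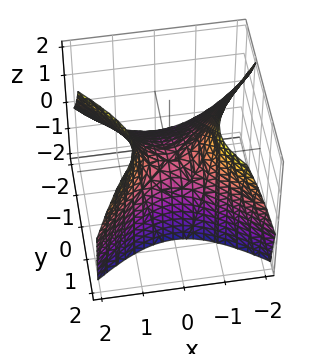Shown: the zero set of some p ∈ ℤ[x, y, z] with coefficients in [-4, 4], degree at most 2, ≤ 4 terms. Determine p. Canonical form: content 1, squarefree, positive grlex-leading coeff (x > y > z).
(a) The degree is 2 — the shape is more complex than any degree-1 surface.
(b) Checking where it meets the axes: it meets the y-axis at y = 0 (among the integer gridlines); one x-axis crossing is at x = 0; it meets the z-axis at z = 0 (among the integer gridlines).
(c) Matching integer coefficients to the picture gives p.

x^2 - y^2 + y*z - z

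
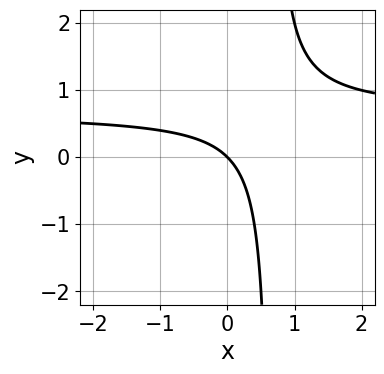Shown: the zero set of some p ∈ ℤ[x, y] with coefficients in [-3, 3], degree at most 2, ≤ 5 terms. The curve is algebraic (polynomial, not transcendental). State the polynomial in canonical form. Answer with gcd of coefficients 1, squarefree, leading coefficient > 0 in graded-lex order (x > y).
3*x*y - 2*x - 2*y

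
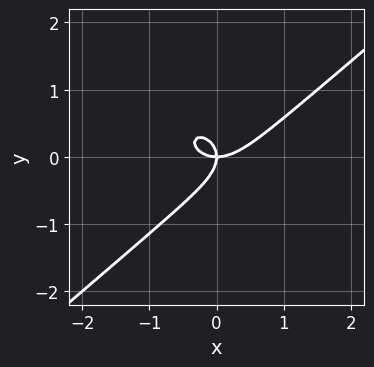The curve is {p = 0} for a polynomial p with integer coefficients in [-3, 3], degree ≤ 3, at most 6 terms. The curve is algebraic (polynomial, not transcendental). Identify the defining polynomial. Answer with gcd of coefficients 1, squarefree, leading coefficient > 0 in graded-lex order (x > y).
(a) The degree is 3 — the shape is more complex than any degree-2 curve.
(b) Reading off the gridlines: it crosses the x-axis at the gridline x = 0; one y-axis crossing is at y = 0.
(c) Solving for integer coefficients yields p as stated.

2*x^3 - x^2*y + x*y^2 - 3*y^3 - 2*x*y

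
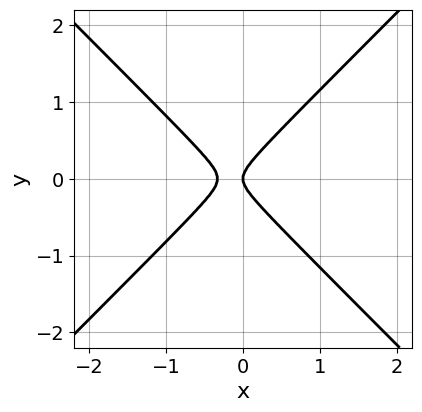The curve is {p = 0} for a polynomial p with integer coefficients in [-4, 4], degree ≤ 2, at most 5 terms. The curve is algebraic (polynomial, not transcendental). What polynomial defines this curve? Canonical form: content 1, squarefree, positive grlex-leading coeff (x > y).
1. deg p = 2.
2. Symmetries: the y ↦ −y reflection is a symmetry, so y appears only in even powers.
3. From the visible intercepts: one y-axis crossing is at y = 0; it meets the x-axis at x = 0 (among the integer gridlines).
4. The integer polynomial consistent with all of this is the stated p.

3*x^2 - 3*y^2 + x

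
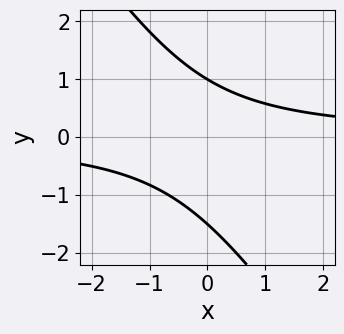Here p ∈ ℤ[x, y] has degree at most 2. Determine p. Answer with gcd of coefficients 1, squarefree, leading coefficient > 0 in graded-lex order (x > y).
First, degree: no degree-1 curve has this shape, so deg p = 2.
Next, observable constraints: it crosses the y-axis at the gridline y = 1; the curve avoids every integer x-axis point in the box.
Finally, together with the visible shape, these determine p as stated.

3*x*y + 2*y^2 + y - 3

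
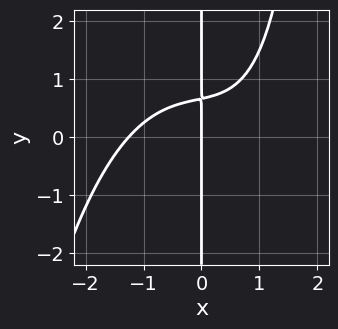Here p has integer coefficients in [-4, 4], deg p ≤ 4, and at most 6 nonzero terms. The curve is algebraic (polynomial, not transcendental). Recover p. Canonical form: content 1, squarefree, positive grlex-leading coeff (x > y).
x^4 + x^2*y - 3*x*y + 2*x

First, the degree is 4 — a generic line meets the curve in up to 4 points.
Then, observable constraints: one x-axis crossing is at x = 0; every point of the y-axis in the box is on the curve.
Finally, the integer polynomial consistent with all of this is the stated p.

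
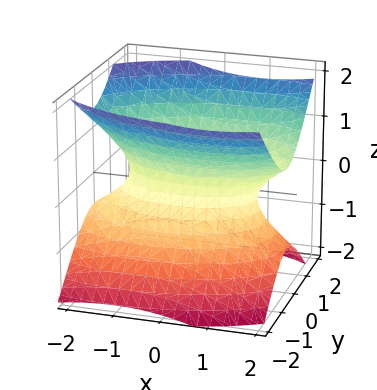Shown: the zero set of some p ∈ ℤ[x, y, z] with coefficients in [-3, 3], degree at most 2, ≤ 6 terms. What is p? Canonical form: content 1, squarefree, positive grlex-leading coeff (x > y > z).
x^2 - x*z + 3*y^2 - 3*z^2 - 2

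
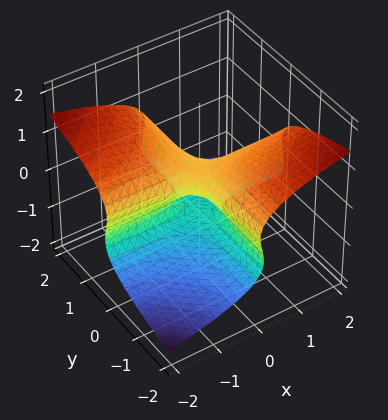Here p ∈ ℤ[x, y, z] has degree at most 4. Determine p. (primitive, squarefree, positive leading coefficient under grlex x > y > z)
3*z^3 + 2*x*y - z

1. Degree: a generic line meets the surface in up to 3 points, so deg p = 3.
2. Reading off the gridlines: the visible y-axis segment lies entirely on the surface; one z-axis crossing is at z = 0; the visible x-axis segment lies entirely on the surface.
3. Fitting integer coefficients to these (and the overall shape) gives p.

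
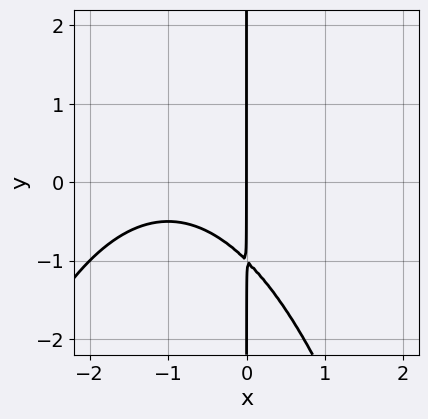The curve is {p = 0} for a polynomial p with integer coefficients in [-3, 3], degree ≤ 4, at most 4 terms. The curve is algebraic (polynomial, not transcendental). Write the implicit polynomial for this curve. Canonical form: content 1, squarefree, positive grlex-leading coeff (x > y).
(a) deg p = 3. No degree-2 curve has this shape.
(b) From the axis intercepts and sections: one x-axis crossing is at x = 0; every point of the y-axis in the box is on the curve.
(c) Together with the visible shape, these determine p as stated.

x^3 + 2*x^2 + 2*x*y + 2*x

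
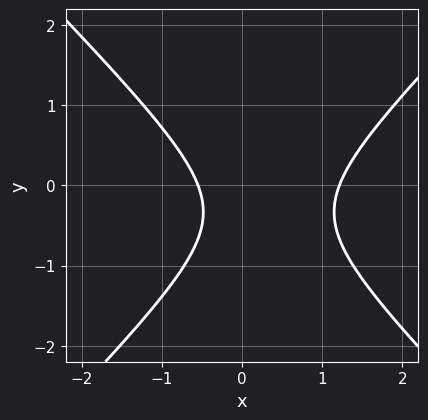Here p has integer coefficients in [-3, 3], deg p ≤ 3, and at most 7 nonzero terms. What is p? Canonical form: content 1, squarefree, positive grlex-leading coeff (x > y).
3*x^2 - 3*y^2 - 2*x - 2*y - 2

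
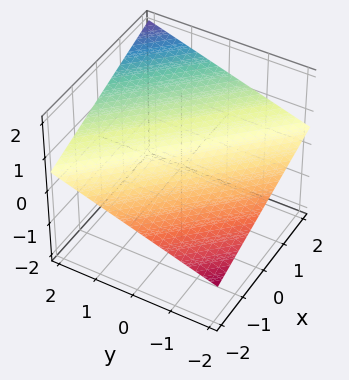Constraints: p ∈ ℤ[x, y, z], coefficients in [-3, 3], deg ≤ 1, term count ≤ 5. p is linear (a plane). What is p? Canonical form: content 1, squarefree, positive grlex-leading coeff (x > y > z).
x + y - 3*z + 2

First, the degree is 1 — every cross-section is a straight line — this is a plane.
Next, checking where it meets the axes: it crosses the y-axis at the gridline y = -2; it meets the x-axis at x = -2 (among the integer gridlines).
Finally, the integer polynomial consistent with all of this is the stated p.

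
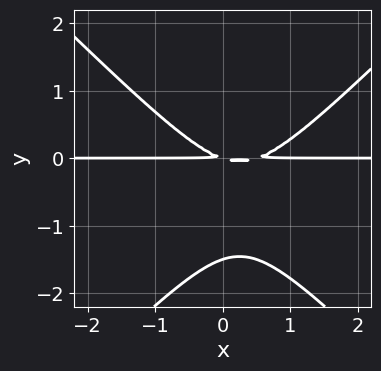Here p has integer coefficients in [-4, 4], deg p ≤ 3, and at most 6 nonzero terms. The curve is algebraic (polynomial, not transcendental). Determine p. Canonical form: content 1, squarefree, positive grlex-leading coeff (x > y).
1. deg p = 3. A generic line meets the curve in up to 3 points.
2. From the visible intercepts: the visible x-axis segment lies entirely on the curve.
3. Together with the visible shape, these determine p as stated.

2*x^2*y - 2*y^3 - x*y - 3*y^2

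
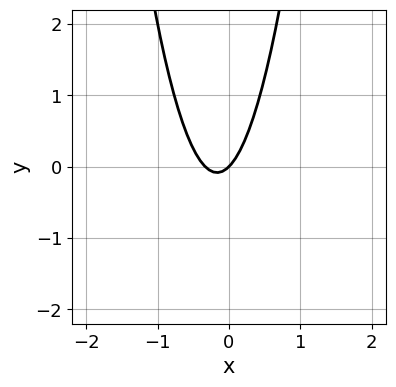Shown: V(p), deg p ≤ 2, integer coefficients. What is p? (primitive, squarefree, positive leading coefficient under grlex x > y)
3*x^2 + x - y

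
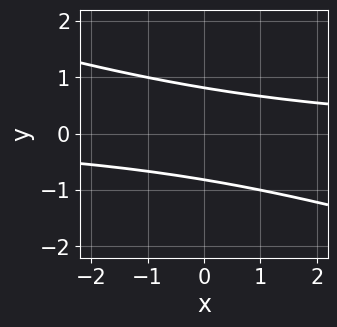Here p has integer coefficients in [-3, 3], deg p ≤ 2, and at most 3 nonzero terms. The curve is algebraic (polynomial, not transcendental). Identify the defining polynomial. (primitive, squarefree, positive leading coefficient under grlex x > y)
1. deg p = 2. A generic line meets the curve in up to 2 points.
2. Against the integer gridlines: no x-intercept at any integer in the box.
3. The integer polynomial consistent with all of this is the stated p.

x*y + 3*y^2 - 2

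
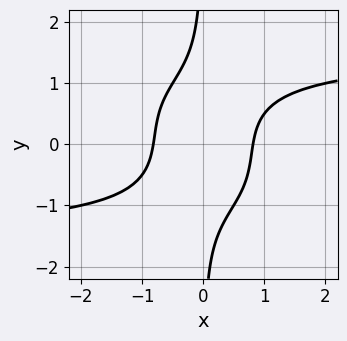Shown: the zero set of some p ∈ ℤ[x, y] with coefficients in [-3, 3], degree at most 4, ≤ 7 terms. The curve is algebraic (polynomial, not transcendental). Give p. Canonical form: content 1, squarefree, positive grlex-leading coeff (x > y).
The degree is 4 — the shape is more complex than any degree-3 curve.
Reading off the gridlines: no y-intercept at any integer in the box.
Assembling these constraints gives the stated polynomial.

x^2*y^2 + 2*x*y^3 - 3*x^2 + x*y + 2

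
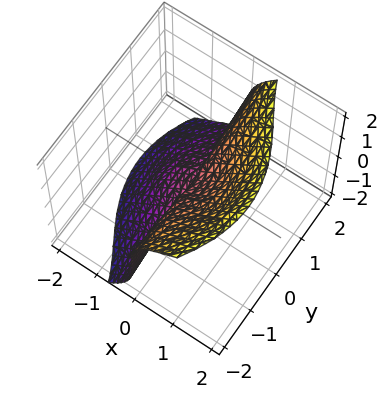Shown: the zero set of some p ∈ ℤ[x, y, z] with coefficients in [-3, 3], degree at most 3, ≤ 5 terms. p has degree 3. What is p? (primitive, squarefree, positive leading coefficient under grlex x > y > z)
2*x^3 + 2*x*y^2 + x*y*z - z^3

First, degree: no degree-2 surface has this shape, so deg p = 3.
Next, observable constraints: the visible y-axis segment lies entirely on the surface; one z-axis crossing is at z = 0; it meets the x-axis at x = 0 (among the integer gridlines).
Finally, assembling these constraints gives the stated polynomial.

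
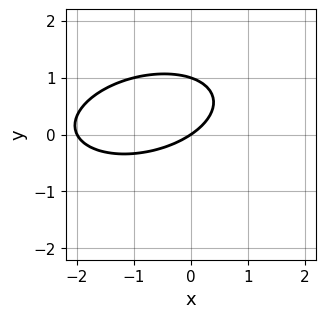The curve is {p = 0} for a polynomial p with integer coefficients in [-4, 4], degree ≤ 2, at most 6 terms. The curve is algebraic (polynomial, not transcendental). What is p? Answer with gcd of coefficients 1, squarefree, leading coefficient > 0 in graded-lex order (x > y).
(a) The degree is 2 — a generic line meets the curve in up to 2 points.
(b) From the visible intercepts: among the integer gridlines, it crosses the y-axis at y ∈ {0, 1}; among the integer gridlines, it crosses the x-axis at x ∈ {-2, 0}.
(c) Putting this together gives p.

x^2 - x*y + 3*y^2 + 2*x - 3*y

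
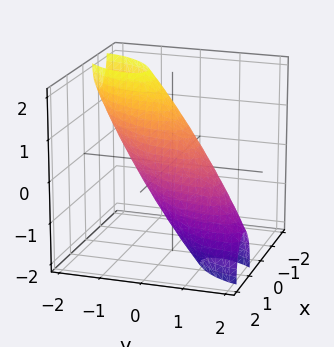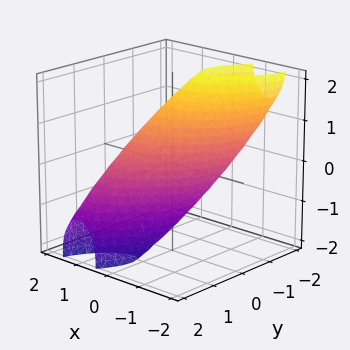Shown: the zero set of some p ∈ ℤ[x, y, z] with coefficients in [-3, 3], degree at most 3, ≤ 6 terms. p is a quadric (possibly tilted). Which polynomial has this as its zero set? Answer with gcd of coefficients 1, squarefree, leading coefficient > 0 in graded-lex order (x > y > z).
3*x^2 - 3*x*y + 2*y^2 + 2*y*z + z^2 - 2

1. Degree: a generic line meets the surface in up to 2 points, so deg p = 2.
2. Observable constraints: the y-axis gridline crossings are at y ∈ {-1, 1}.
3. Putting this together gives p.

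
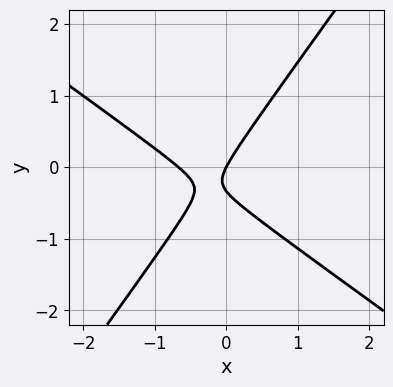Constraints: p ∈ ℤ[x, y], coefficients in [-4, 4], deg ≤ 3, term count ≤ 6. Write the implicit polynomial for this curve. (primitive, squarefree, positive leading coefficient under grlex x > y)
3*x^2 + 2*x*y - 3*y^2 + 2*x - y

1. deg p = 2. The shape is more complex than any degree-1 curve.
2. From the visible intercepts: it crosses the x-axis at the gridline x = 0; it crosses the y-axis at the gridline y = 0.
3. Matching integer coefficients to the picture gives p.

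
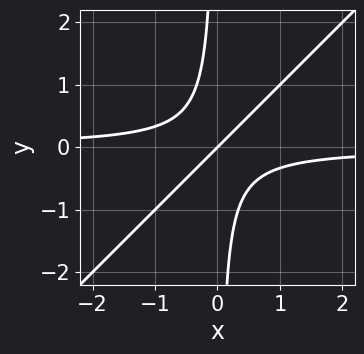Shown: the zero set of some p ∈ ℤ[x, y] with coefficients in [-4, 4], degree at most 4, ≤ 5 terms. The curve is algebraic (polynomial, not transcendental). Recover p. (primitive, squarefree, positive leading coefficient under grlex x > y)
3*x^2*y - 3*x*y^2 + x - y

The degree is 3 — no degree-2 curve has this shape.
Observable constraints: it meets the x-axis at x = 0 (among the integer gridlines); one y-axis crossing is at y = 0.
Together with the visible shape, these determine p as stated.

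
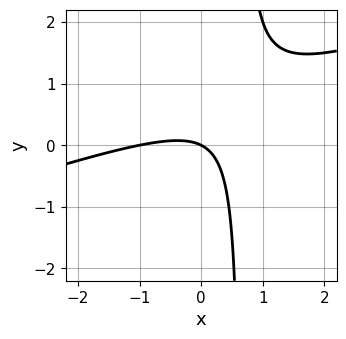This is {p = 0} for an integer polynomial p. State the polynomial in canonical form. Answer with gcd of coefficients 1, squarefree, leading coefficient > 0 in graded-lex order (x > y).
x^2 - 3*x*y + x + 2*y

1. deg p = 2. No degree-1 curve has this shape.
2. Checking where it meets the axes: the x-axis gridline crossings are at x ∈ {-1, 0}; it crosses the y-axis at the gridline y = 0.
3. Together with the visible shape, these determine p as stated.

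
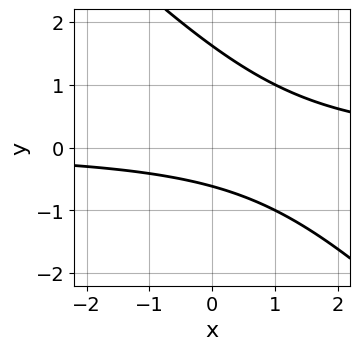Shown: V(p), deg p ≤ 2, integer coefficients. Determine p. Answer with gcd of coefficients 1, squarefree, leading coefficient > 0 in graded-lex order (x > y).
1. The degree is 2 — the shape is more complex than any degree-1 curve.
2. From the visible intercepts: it misses every integer gridline on the x-axis.
3. The integer polynomial consistent with all of this is the stated p.

x*y + y^2 - y - 1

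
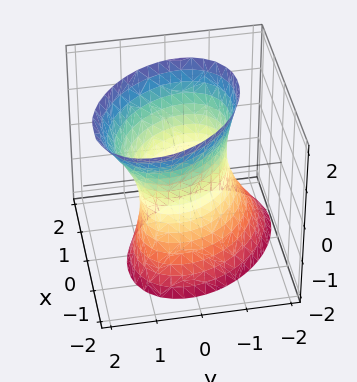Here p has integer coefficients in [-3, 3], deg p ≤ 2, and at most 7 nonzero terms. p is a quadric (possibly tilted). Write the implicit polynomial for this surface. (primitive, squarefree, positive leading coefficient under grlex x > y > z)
3*x^2 + 2*x*y + 3*y^2 - y*z - z^2 - 3

First, the degree is 2 — a generic line meets the surface in up to 2 points.
Next, from the axis intercepts and sections: among the integer gridlines, it crosses the x-axis at x ∈ {-1, 1}; it misses every integer gridline on the z-axis; the y-axis gridline crossings are at y ∈ {-1, 1}.
Finally, matching integer coefficients to the picture gives p.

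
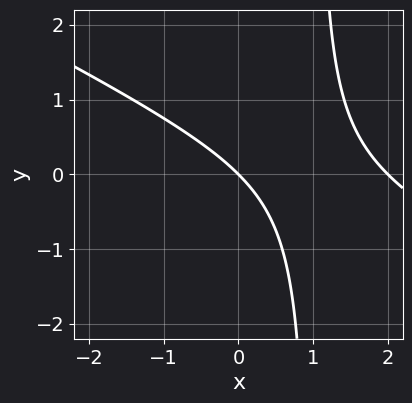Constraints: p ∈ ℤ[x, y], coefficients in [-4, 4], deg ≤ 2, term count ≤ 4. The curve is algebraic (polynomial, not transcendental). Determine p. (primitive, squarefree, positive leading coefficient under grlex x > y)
1. The degree is 2 — a generic line meets the curve in up to 2 points.
2. Against the integer gridlines: the x-axis gridline crossings are at x ∈ {0, 2}; one y-axis crossing is at y = 0.
3. Solving for integer coefficients yields p as stated.

x^2 + 2*x*y - 2*x - 2*y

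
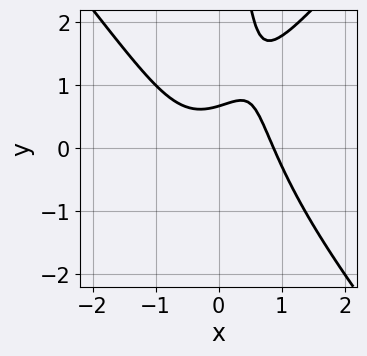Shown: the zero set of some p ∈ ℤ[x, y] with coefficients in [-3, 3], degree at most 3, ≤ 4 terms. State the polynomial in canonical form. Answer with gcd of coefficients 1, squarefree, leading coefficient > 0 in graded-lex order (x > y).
3*x^3 - 2*x*y^2 + 3*y - 2

1. deg p = 3.
2. Solving for integer coefficients yields p as stated.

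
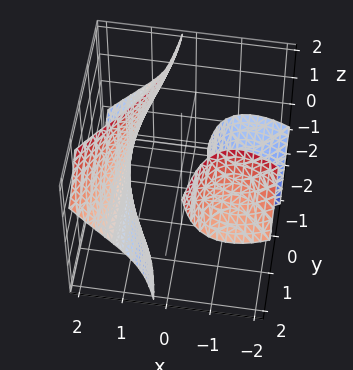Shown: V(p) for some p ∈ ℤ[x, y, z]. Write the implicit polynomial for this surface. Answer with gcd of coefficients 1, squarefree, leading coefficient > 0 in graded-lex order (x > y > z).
(a) There are 3 components. Treating them together as one polynomial.
(b) Degree: the shape is more complex than any degree-2 surface, so deg p = 3.
(c) Observable constraints: it misses every integer gridline on the y-axis; the surface avoids every integer z-axis point in the box.
(d) Together with the visible shape, these determine p as stated.

x^3 - 2*x*y*z + x^2 - 3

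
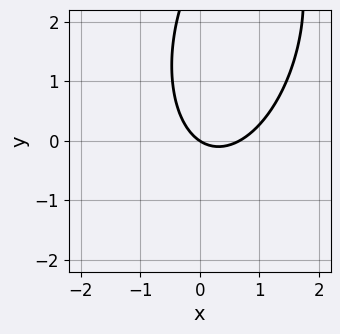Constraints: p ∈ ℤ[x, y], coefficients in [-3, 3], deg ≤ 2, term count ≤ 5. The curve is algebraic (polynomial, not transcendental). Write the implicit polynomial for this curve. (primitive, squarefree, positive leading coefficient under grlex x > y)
3*x^2 - x*y + y^2 - 2*x - 3*y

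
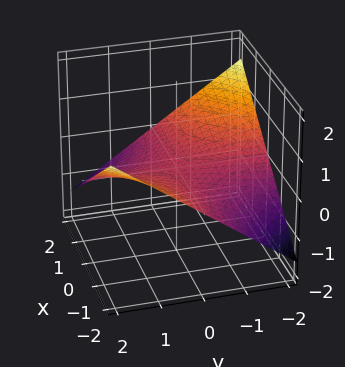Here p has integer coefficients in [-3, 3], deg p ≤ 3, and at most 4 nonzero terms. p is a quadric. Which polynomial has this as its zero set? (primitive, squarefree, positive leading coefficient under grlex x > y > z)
(a) deg p = 2. A hyperbolic paraboloid; a quadric.
(b) From the axis intercepts and sections: every point of the x-axis in the box is on the surface; the visible y-axis segment lies entirely on the surface; one z-axis crossing is at z = 0.
(c) Assembling these constraints gives the stated polynomial.

x*y + 3*z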